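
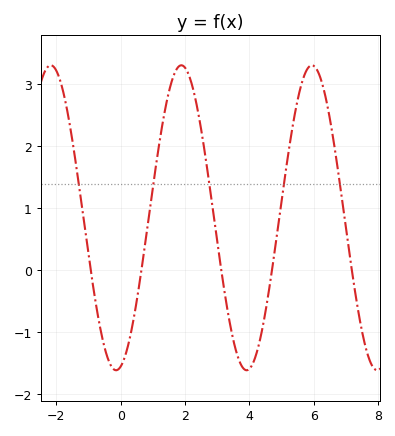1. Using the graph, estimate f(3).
0.462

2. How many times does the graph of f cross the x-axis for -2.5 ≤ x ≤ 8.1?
5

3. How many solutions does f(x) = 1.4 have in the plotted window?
5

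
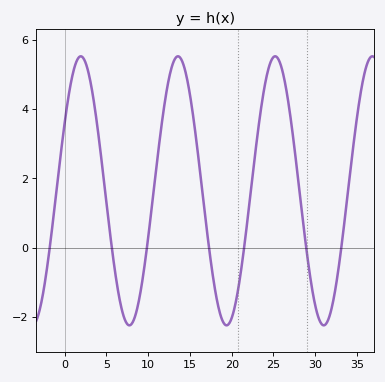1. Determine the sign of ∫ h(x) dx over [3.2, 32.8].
positive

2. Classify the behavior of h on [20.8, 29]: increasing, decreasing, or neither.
neither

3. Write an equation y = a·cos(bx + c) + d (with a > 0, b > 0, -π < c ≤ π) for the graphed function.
y = 3.89cos(0.54x - 1.04) + 1.64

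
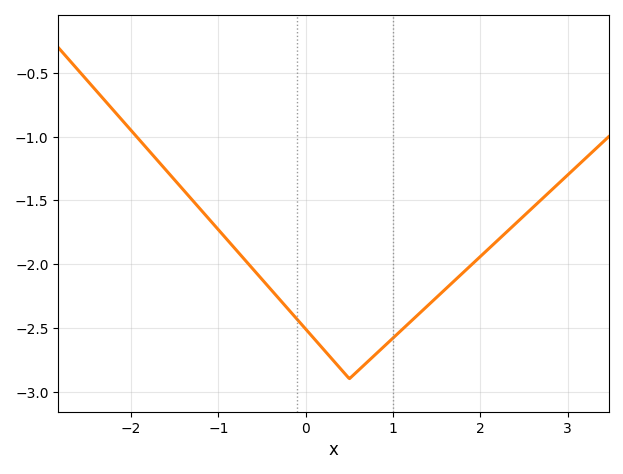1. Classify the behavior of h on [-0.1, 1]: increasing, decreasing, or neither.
neither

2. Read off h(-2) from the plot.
-0.95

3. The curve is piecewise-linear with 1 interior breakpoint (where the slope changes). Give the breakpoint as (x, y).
(0.5, -2.9)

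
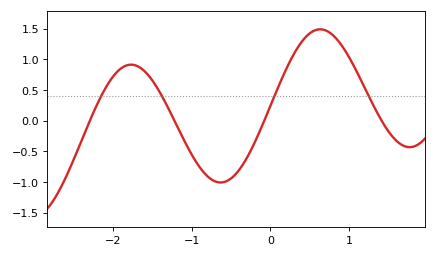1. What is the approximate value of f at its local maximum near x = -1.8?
0.912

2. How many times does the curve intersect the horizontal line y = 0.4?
4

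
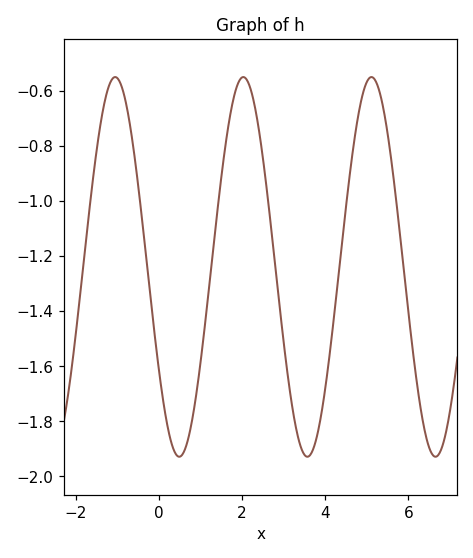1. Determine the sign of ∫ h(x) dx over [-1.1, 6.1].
negative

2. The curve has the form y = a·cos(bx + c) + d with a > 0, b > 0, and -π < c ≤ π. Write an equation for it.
y = 0.69cos(2x + 2.1) - 1.24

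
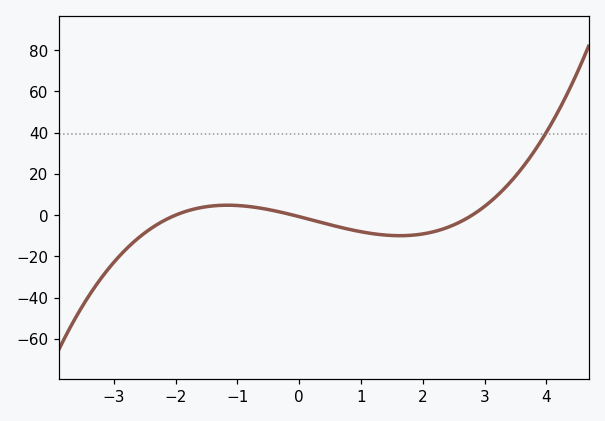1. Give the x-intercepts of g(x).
-2, -0.2, 2.8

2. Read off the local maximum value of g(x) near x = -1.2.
4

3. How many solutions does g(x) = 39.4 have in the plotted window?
1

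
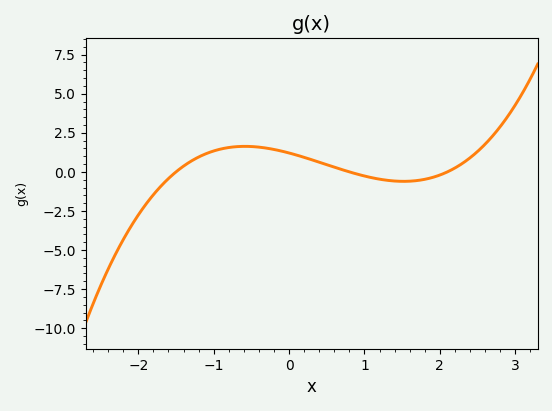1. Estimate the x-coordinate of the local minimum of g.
1.52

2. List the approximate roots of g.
-1.5, 0.8, 2.1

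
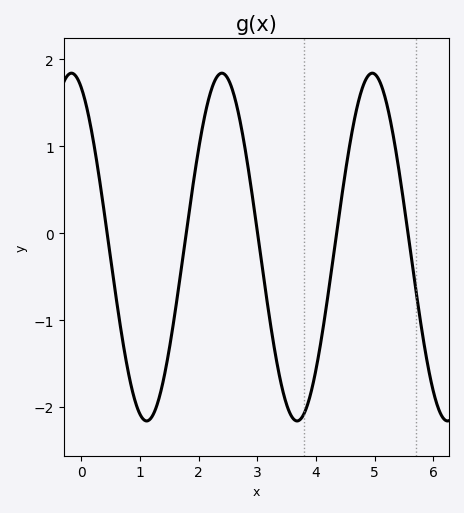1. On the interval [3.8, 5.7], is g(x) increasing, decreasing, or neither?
neither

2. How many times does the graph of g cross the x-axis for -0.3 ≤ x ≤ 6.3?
5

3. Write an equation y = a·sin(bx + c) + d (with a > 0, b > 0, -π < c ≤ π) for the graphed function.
y = 2sin(2.5x + 2) - 0.16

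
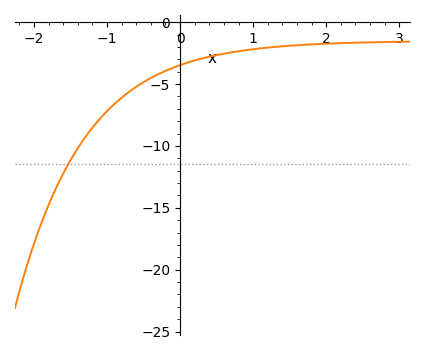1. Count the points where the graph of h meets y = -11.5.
1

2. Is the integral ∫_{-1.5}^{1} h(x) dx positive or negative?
negative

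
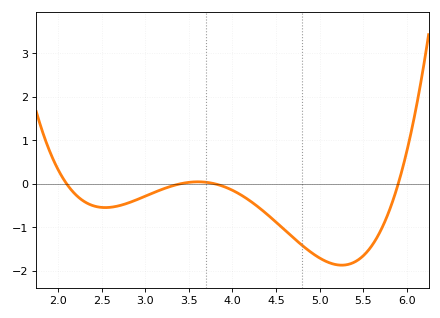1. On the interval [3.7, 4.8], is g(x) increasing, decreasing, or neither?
decreasing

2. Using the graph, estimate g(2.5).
-0.541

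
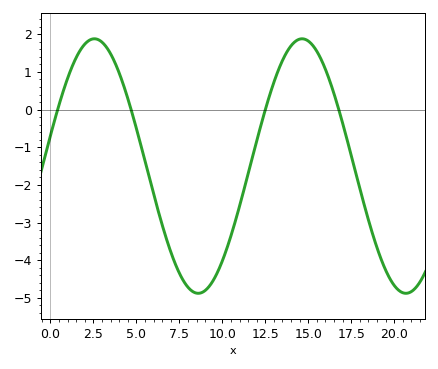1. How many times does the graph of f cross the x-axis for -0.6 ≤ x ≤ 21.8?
4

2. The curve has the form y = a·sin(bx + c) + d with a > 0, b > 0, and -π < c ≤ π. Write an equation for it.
y = 3.38sin(0.52x + 0.242) - 1.5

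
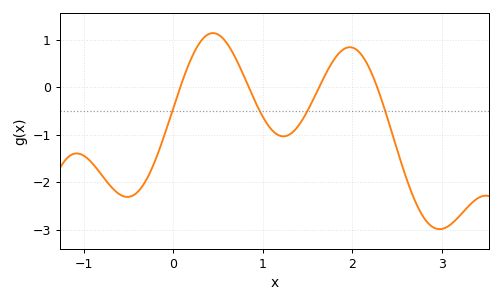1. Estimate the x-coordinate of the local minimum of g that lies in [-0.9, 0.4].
-0.509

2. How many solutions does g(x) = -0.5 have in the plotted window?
4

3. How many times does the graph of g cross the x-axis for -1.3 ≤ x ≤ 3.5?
4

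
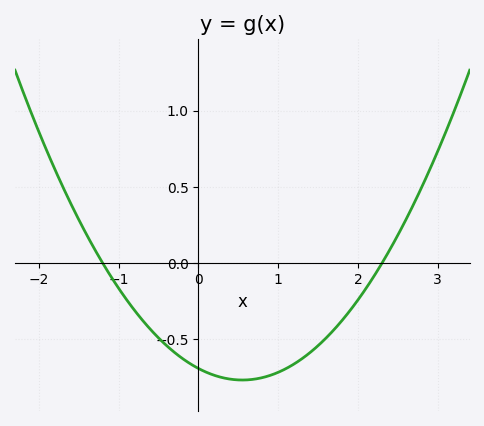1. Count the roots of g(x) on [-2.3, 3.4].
2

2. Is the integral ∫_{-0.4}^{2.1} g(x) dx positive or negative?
negative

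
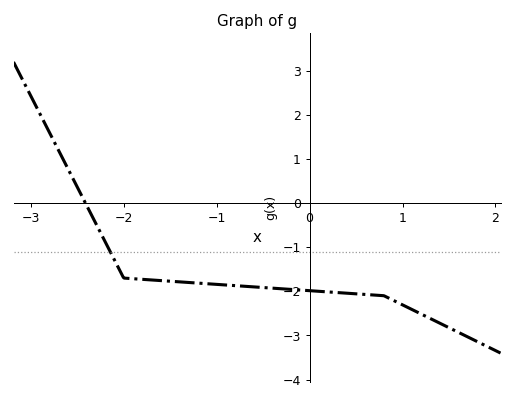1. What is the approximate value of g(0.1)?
-2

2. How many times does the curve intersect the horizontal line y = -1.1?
1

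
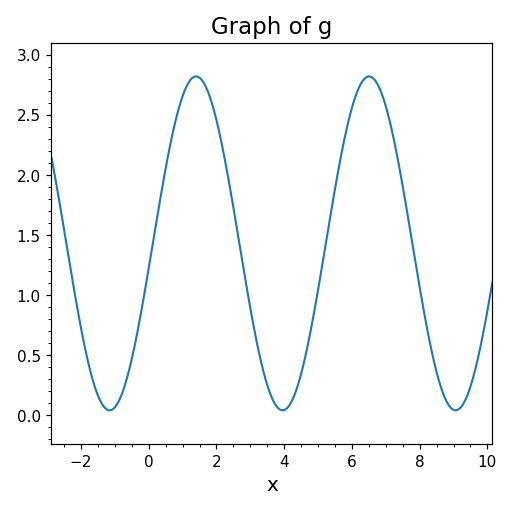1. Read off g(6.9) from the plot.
2.66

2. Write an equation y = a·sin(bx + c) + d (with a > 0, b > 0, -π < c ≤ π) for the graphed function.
y = 1.39sin(1.23x - 0.15) + 1.43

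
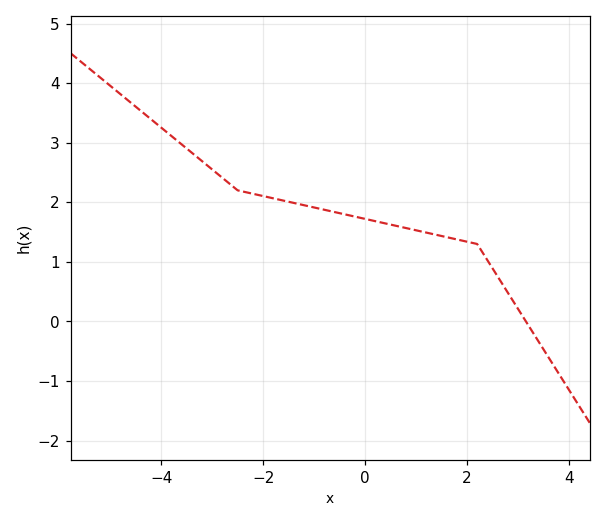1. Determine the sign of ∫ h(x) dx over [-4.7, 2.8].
positive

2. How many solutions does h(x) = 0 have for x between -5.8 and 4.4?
1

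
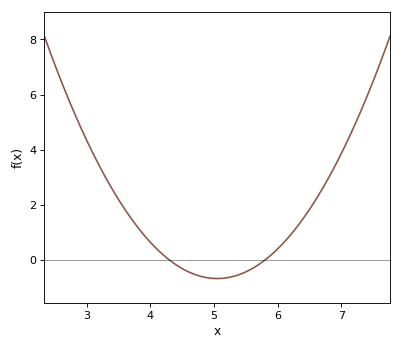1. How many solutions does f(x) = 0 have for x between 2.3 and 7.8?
2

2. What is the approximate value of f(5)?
-0.6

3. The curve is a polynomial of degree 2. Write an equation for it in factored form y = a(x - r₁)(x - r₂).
y = 1.19(x - 4.3)(x - 5.8)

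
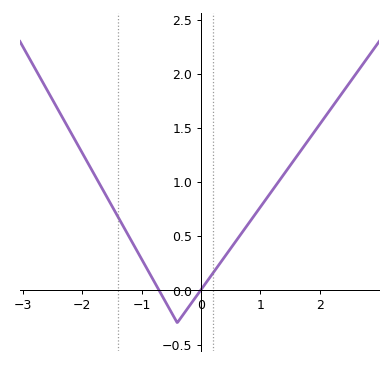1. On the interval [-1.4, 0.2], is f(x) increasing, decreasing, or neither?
neither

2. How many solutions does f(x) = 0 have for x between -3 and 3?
2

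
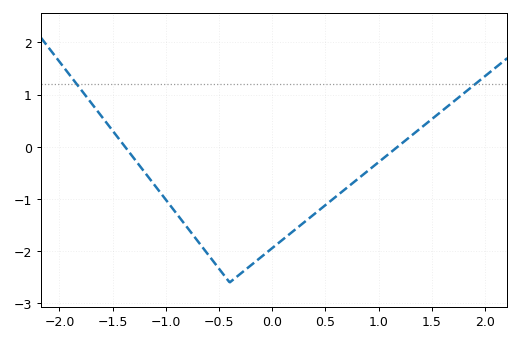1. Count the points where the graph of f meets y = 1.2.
2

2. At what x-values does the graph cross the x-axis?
-1.4, 1.2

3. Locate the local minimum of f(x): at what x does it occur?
-0.4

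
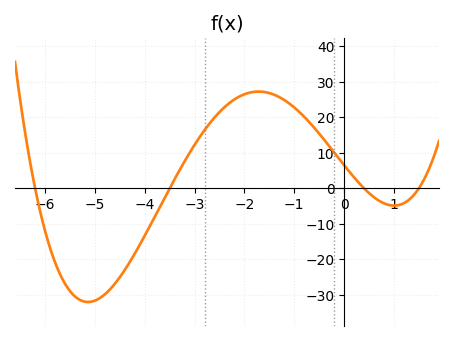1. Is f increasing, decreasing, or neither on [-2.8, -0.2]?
neither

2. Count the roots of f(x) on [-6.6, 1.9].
4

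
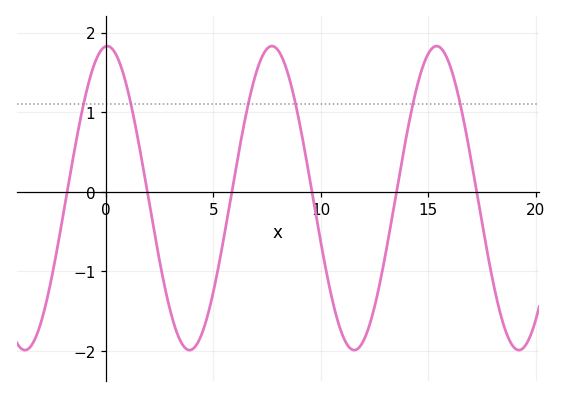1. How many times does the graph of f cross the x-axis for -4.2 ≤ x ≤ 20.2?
6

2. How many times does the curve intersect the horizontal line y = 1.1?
6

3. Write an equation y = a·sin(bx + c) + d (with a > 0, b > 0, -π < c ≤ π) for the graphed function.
y = 1.91sin(0.82x + 1.5) - 0.08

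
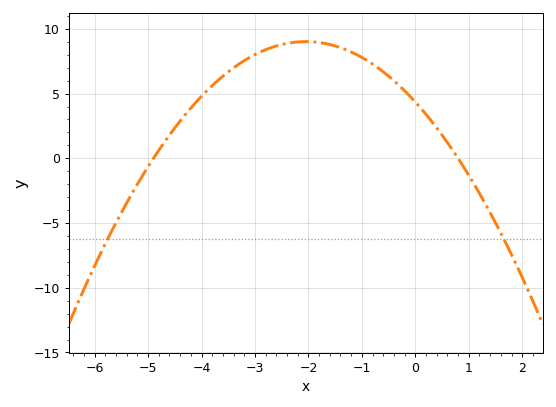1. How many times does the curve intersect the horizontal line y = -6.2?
2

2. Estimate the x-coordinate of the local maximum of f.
-2.05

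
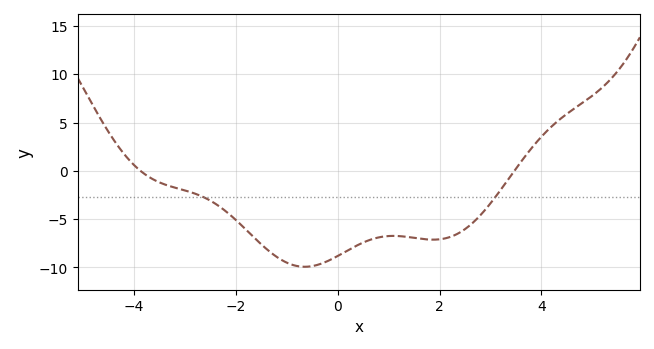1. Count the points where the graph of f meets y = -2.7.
2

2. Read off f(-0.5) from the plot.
-10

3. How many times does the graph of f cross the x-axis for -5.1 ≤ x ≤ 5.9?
2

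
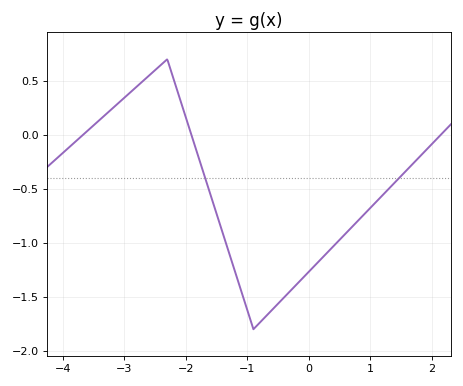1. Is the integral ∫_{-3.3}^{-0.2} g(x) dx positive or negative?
negative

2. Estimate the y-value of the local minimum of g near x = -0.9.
-1.8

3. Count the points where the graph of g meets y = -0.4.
2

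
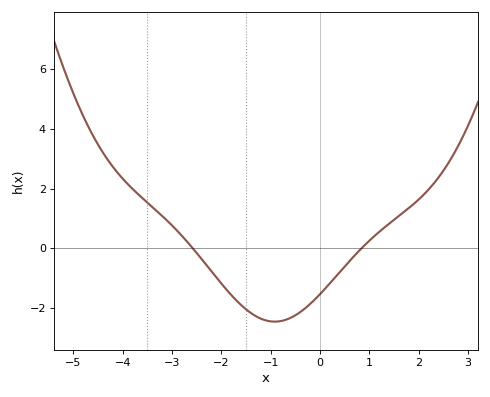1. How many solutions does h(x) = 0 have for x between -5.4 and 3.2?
2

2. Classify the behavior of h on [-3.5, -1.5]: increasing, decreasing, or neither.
decreasing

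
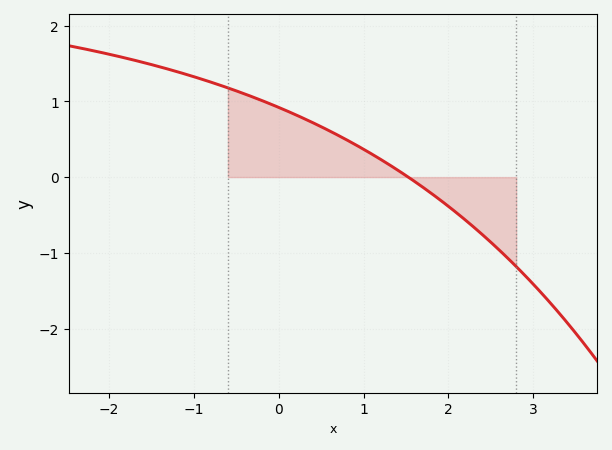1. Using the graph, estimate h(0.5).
0.7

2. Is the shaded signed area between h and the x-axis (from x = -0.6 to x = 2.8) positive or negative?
positive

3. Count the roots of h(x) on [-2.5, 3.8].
1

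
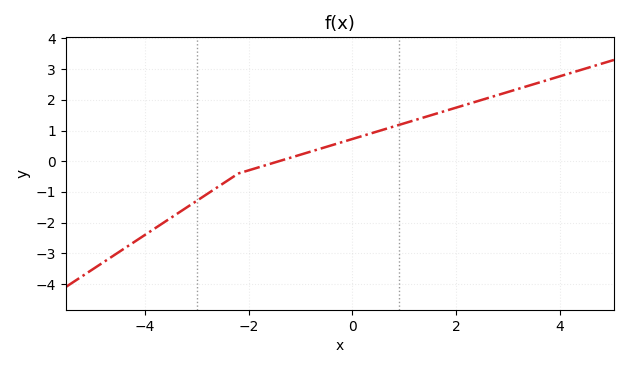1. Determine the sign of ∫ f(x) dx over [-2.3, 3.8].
positive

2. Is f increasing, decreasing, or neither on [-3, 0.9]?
increasing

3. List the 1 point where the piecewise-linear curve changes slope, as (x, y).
(-2.2, -0.4)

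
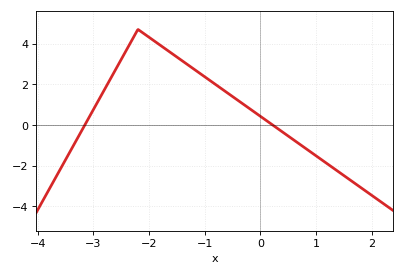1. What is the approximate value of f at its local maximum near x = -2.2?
4.6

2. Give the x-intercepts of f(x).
-3.2, 0.2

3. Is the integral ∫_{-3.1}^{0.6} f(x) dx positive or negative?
positive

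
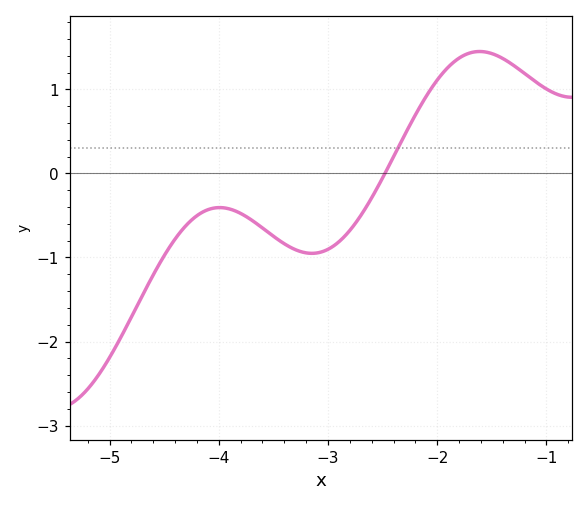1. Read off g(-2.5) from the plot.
-0.053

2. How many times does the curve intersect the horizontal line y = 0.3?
1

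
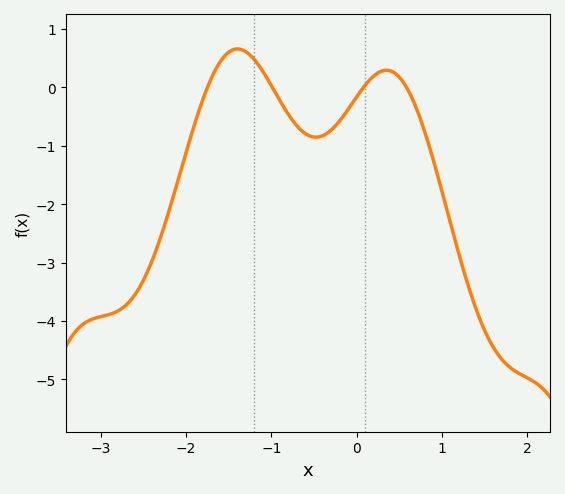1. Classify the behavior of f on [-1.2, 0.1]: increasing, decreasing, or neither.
neither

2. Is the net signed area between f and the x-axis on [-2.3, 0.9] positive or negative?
negative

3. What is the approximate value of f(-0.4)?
-0.827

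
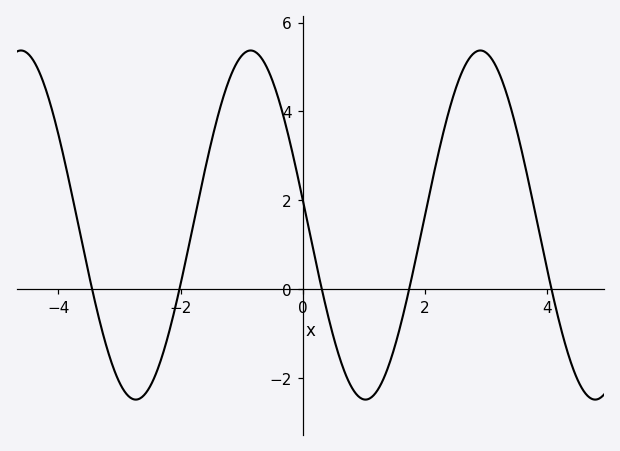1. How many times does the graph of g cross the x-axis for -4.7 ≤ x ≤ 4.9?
5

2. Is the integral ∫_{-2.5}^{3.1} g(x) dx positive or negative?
positive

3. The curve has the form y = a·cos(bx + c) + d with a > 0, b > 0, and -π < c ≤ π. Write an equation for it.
y = 3.93cos(1.67x + 1.42) + 1.44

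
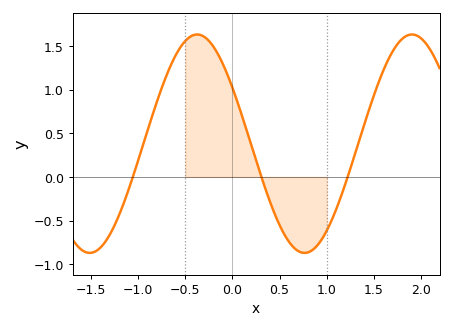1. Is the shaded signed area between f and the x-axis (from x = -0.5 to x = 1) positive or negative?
positive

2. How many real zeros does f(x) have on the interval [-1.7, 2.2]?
3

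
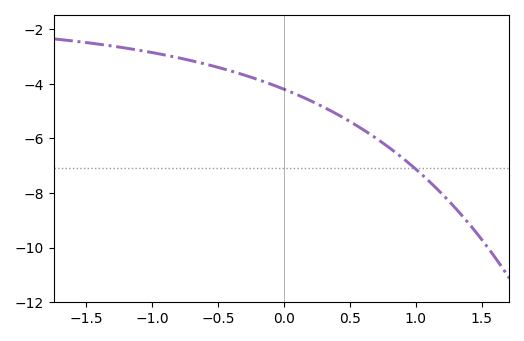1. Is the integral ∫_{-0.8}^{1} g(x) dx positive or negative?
negative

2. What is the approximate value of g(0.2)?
-4.61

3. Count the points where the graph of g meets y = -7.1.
1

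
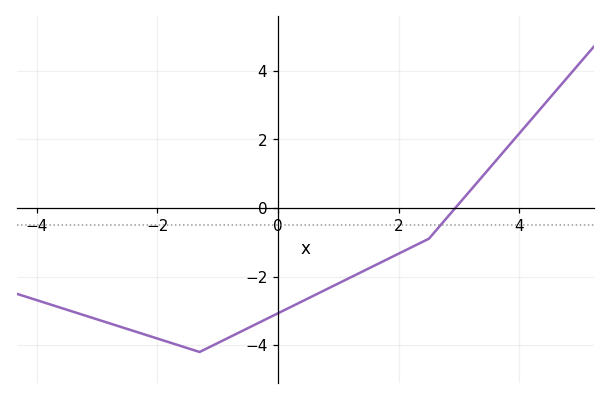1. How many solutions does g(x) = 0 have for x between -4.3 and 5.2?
1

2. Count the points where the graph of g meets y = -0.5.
1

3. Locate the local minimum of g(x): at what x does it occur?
-1.3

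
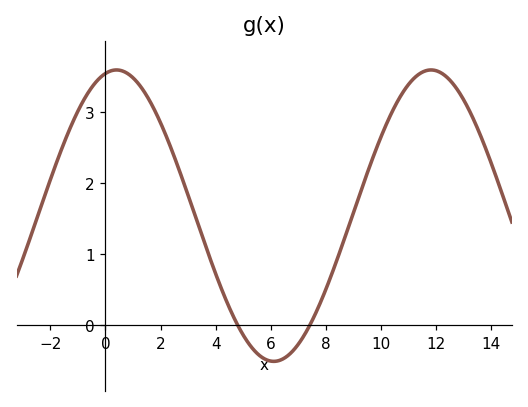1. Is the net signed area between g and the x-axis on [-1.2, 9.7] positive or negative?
positive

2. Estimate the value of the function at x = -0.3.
3.44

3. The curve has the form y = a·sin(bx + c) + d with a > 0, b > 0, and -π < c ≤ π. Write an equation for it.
y = 2.05sin(0.55x + 1.35) + 1.54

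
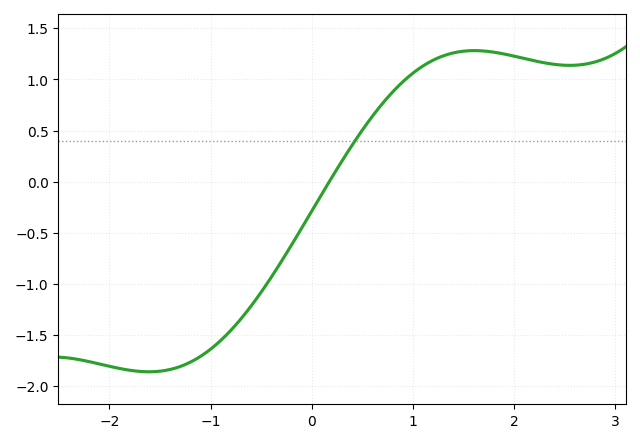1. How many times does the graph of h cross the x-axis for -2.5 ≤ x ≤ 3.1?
1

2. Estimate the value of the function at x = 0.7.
0.75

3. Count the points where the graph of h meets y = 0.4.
1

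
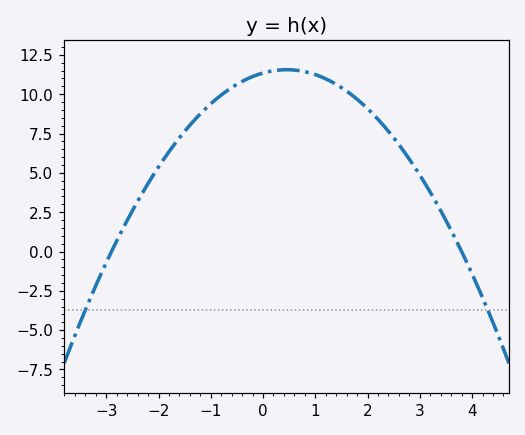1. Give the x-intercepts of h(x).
-2.8, 3.8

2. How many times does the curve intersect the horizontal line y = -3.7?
2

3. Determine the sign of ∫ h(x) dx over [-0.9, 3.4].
positive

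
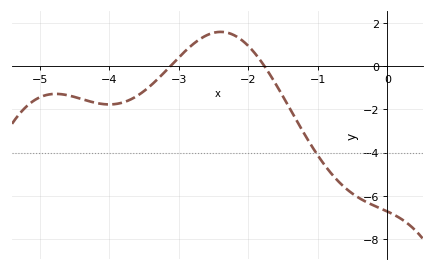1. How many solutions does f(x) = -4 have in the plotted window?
1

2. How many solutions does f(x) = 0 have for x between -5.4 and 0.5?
2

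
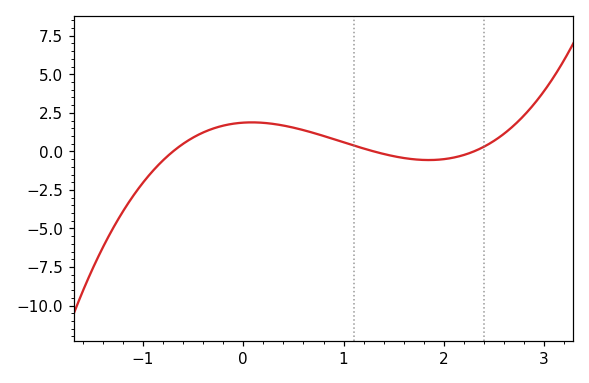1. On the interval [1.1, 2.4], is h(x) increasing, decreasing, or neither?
neither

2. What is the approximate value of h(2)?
-0.505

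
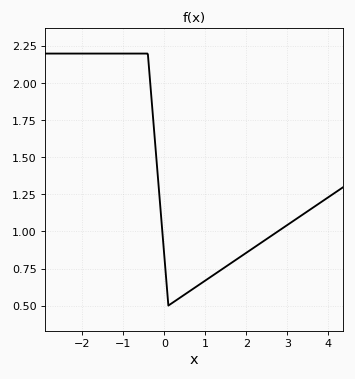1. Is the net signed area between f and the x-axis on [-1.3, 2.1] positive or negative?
positive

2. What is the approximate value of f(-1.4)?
2.2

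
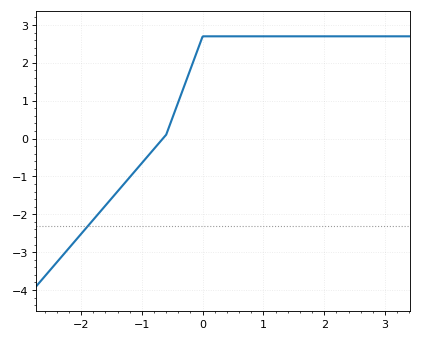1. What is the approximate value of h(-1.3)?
-1.2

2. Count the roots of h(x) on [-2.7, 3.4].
1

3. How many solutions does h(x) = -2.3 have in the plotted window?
1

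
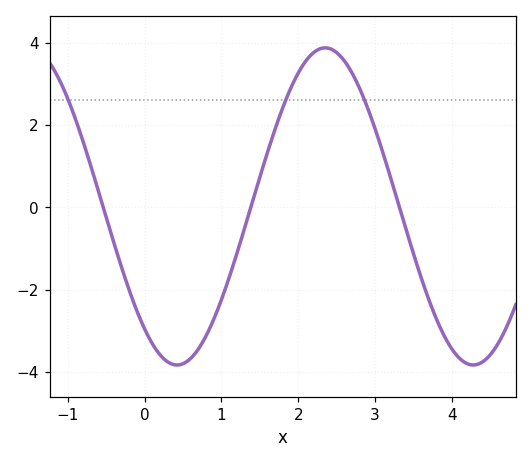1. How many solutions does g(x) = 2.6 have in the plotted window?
3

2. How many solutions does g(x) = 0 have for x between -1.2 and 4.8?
3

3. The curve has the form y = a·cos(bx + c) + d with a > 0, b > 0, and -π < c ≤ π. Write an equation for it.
y = 3.85cos(1.63x + 2.45) + 0.02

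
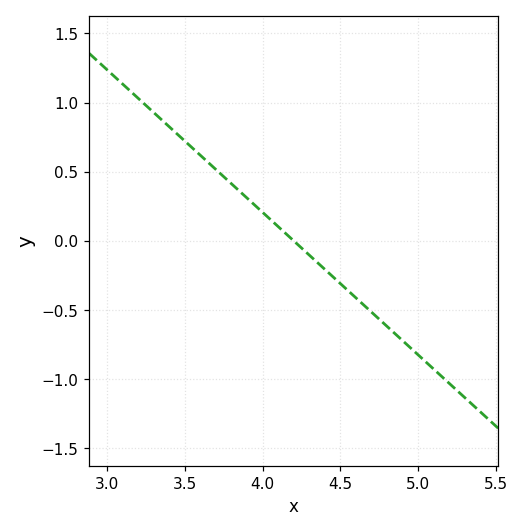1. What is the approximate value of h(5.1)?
-0.927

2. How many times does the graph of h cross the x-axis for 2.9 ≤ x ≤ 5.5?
1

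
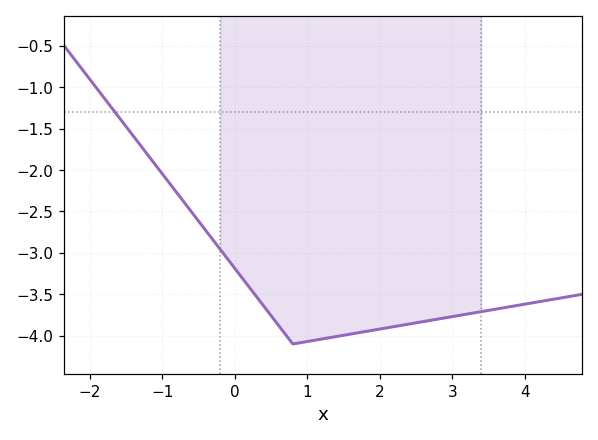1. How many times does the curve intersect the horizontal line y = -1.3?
1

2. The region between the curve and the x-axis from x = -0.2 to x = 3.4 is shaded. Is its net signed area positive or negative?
negative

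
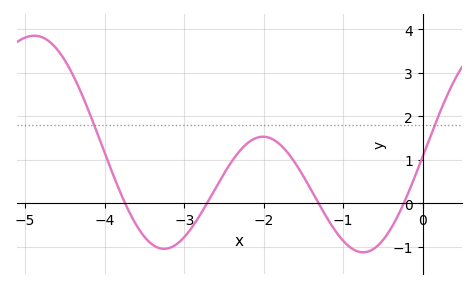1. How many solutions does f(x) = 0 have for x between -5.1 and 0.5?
4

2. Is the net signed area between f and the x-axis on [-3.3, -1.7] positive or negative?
positive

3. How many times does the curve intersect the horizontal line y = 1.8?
2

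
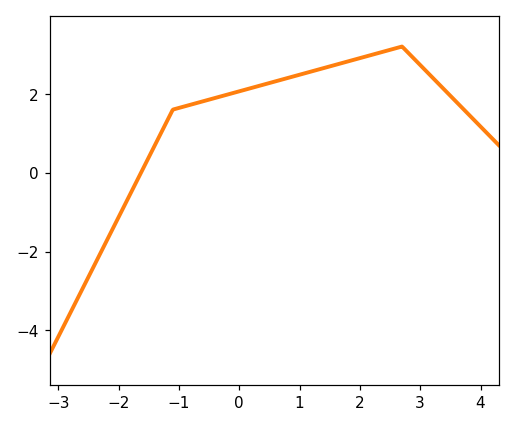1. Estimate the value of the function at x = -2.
-1.2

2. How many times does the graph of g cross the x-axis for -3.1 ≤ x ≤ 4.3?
1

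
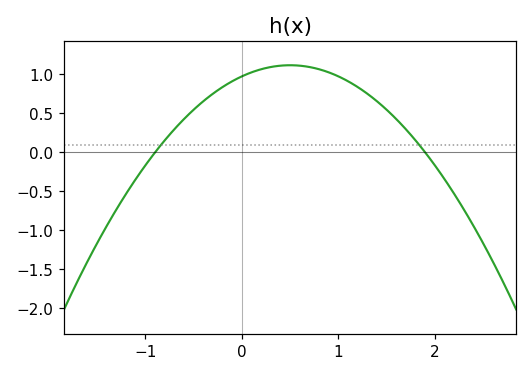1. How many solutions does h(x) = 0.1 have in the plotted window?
2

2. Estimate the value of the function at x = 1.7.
0.3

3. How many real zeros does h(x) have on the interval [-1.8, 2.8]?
2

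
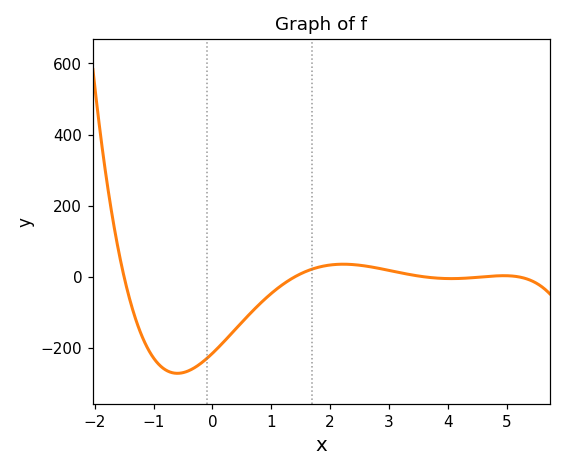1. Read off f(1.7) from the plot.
20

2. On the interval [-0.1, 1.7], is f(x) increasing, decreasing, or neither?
increasing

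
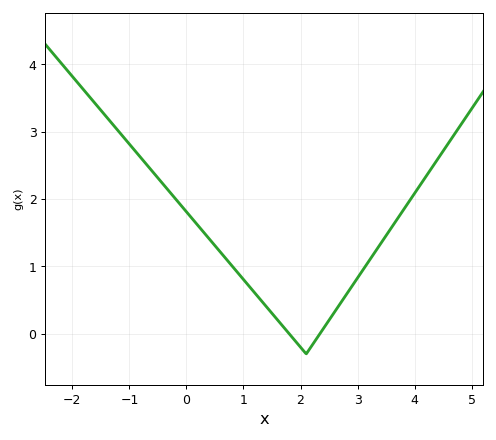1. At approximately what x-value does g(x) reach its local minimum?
2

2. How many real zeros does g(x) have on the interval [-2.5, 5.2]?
2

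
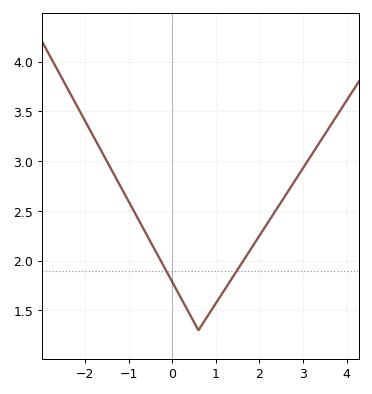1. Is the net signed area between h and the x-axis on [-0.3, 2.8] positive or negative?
positive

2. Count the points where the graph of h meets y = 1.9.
2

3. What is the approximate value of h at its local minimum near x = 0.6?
1.3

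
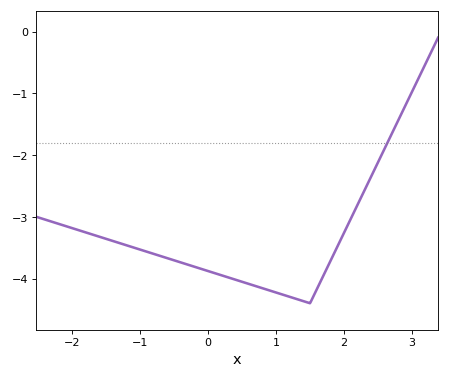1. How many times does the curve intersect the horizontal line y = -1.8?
1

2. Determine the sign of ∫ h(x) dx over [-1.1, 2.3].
negative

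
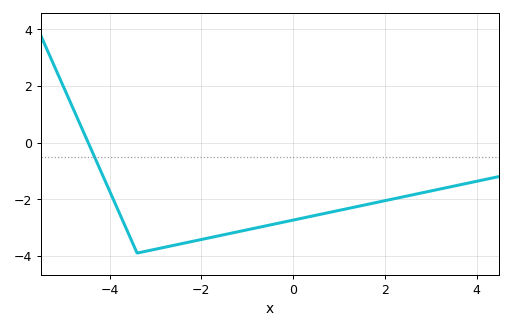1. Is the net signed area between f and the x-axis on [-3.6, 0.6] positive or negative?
negative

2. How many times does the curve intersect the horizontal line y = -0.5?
1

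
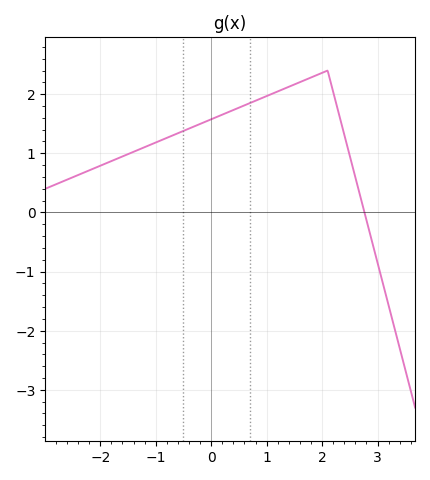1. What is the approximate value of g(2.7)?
0.2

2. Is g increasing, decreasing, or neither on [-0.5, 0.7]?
increasing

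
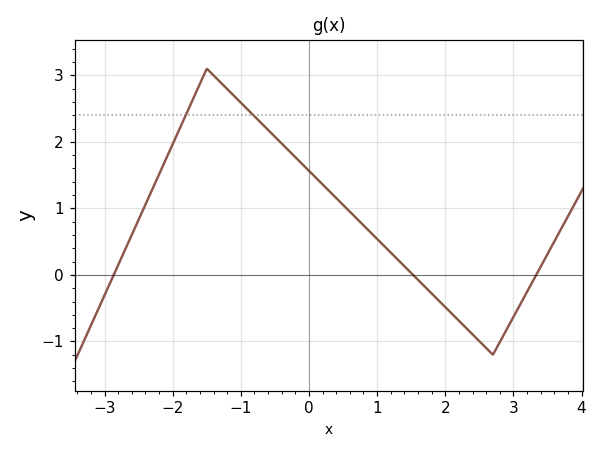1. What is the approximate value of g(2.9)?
-0.822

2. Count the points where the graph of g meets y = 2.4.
2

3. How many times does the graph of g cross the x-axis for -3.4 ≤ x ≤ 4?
3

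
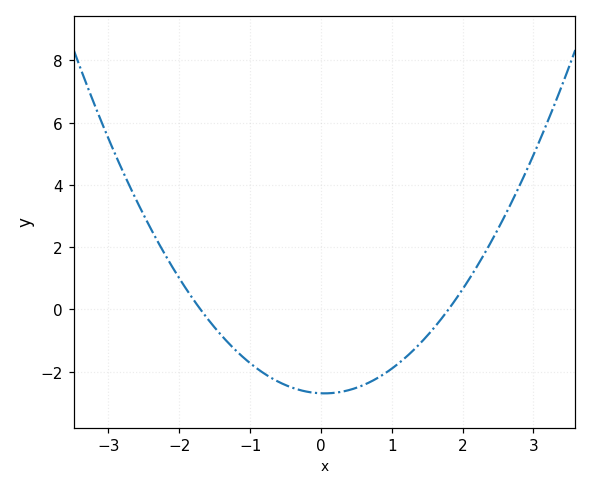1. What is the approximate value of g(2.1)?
1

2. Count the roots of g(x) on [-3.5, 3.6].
2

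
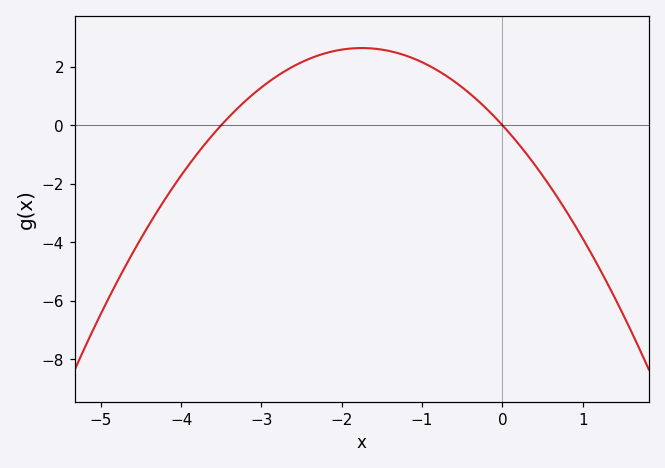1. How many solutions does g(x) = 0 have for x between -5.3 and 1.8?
2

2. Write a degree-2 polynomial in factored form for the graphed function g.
y = -0.86(x + 3.5)(x - 0)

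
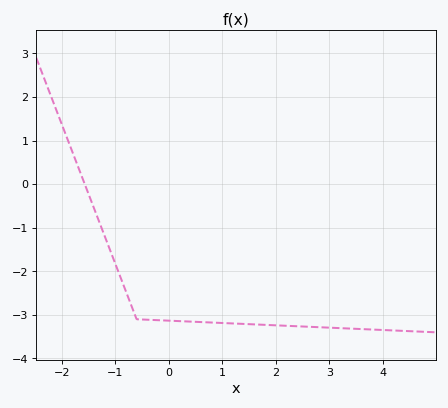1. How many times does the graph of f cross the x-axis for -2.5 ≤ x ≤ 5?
1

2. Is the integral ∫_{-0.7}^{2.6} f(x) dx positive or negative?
negative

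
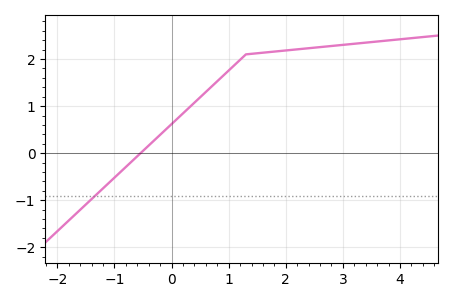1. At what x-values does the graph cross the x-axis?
-0.5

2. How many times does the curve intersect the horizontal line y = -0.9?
1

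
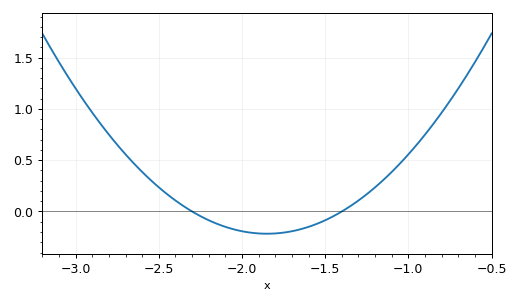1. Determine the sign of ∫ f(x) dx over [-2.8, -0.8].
positive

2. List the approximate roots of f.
-2.3, -1.4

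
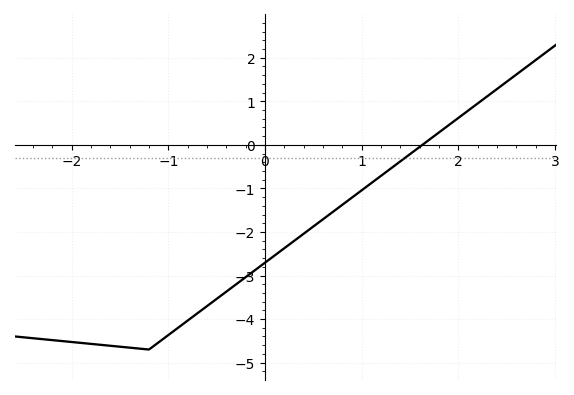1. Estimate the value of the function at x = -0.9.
-4.2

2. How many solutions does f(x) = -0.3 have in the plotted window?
1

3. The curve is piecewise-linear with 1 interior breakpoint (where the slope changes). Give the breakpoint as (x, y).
(-1.2, -4.7)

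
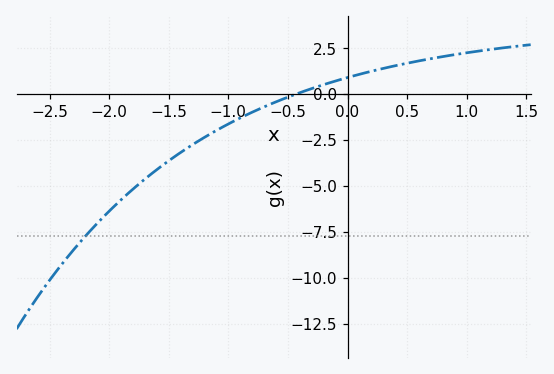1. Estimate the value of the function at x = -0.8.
-1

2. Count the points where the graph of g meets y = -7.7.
1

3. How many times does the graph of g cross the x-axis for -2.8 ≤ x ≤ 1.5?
1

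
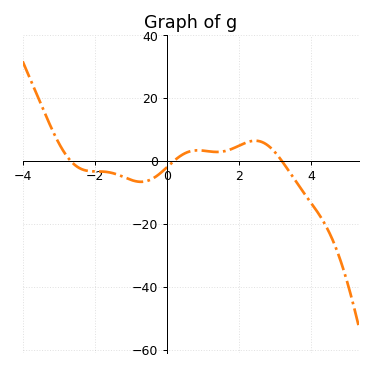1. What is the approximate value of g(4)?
-14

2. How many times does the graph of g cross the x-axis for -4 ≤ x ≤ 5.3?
3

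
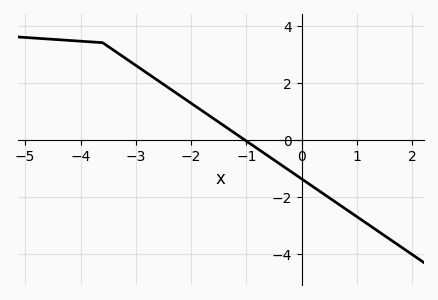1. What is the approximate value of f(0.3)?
-1.8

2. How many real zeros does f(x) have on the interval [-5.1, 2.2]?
1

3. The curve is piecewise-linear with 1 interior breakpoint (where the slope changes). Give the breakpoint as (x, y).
(-3.6, 3.4)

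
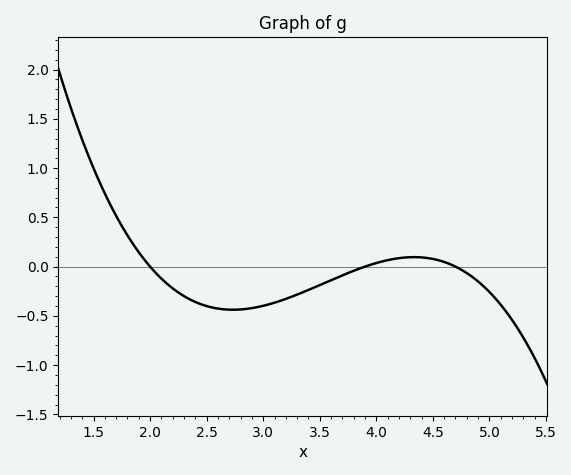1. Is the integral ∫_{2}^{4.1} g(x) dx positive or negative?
negative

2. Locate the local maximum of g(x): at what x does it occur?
4.3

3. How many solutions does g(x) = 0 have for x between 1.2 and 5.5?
3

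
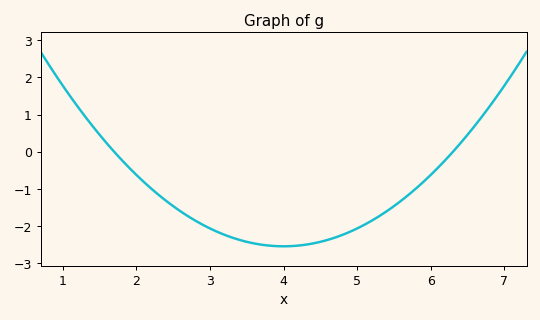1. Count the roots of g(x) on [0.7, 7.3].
2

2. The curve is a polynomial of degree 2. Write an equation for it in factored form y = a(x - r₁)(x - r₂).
y = 0.48(x - 1.7)(x - 6.3)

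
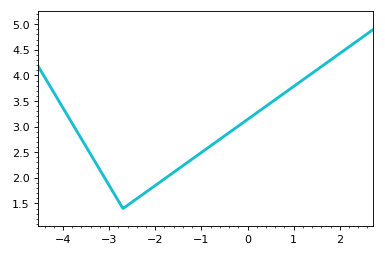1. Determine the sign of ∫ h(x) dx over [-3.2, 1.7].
positive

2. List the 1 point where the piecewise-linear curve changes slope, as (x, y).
(-2.7, 1.4)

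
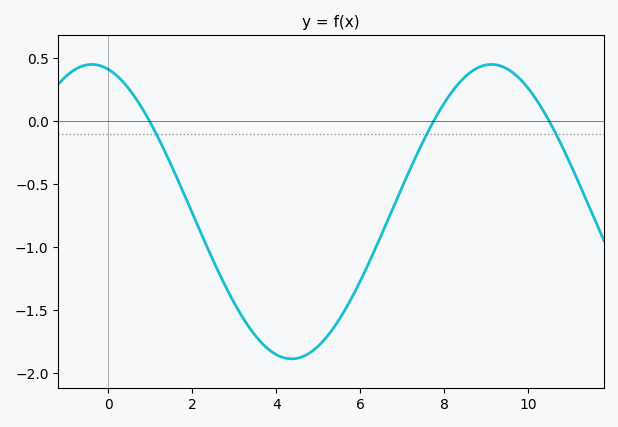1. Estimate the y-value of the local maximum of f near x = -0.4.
0.45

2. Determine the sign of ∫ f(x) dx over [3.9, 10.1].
negative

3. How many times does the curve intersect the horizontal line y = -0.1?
3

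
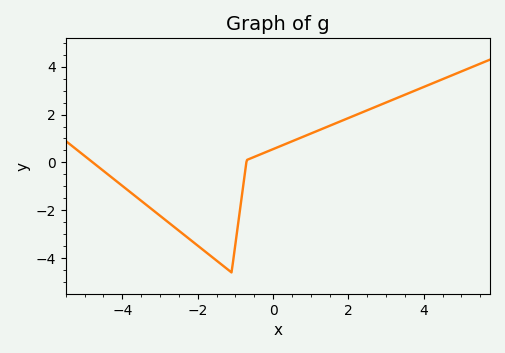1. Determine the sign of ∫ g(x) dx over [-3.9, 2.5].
negative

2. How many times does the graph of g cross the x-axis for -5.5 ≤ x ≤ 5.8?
2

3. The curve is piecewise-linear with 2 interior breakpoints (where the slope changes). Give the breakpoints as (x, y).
(-1.1, -4.6); (-0.7, 0.1)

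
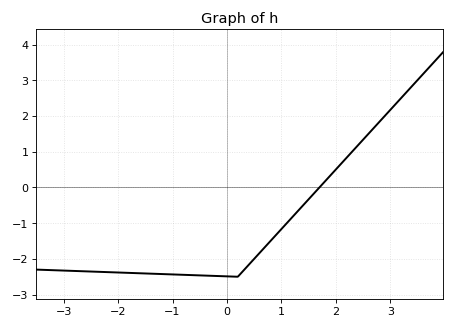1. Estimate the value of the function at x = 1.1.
-0.999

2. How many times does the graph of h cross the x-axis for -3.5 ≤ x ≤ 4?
1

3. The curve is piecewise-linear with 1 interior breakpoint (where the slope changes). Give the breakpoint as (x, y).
(0.2, -2.5)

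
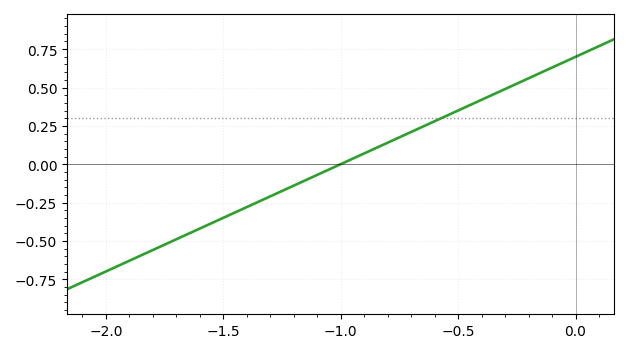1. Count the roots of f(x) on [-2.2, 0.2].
1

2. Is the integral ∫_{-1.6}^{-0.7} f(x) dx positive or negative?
negative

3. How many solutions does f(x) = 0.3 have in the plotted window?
1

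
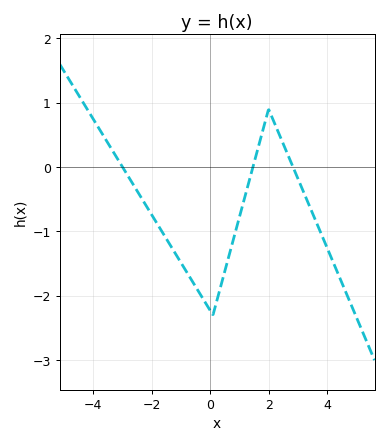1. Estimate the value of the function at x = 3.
-0.177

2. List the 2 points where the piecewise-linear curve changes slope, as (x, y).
(0.1, -2.3); (2, 0.9)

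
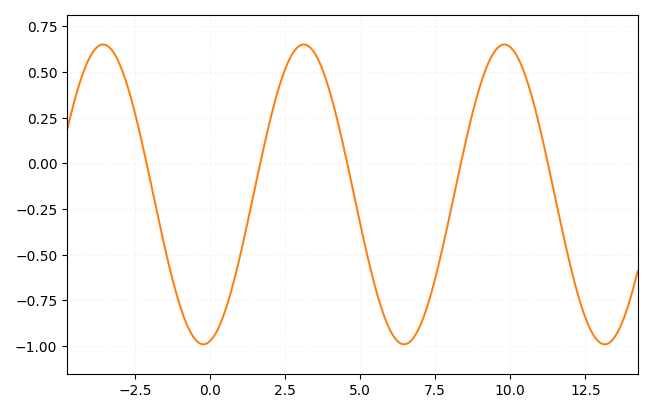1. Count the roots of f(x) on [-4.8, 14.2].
5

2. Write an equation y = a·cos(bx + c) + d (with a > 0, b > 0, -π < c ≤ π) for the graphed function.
y = 0.82cos(0.94x - 2.9) - 0.17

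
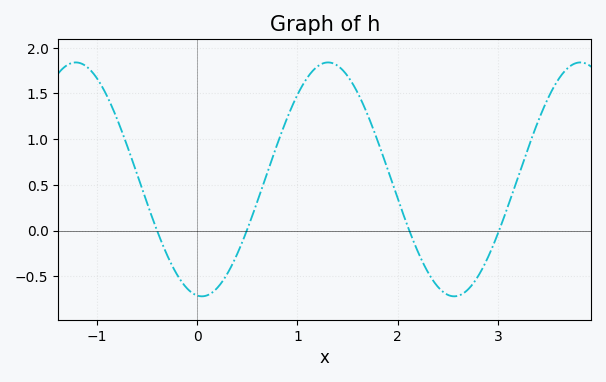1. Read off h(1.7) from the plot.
1.26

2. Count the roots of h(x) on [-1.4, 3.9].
4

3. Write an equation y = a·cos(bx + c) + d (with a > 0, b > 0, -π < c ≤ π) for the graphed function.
y = 1.28cos(2.5x + 3.02) + 0.56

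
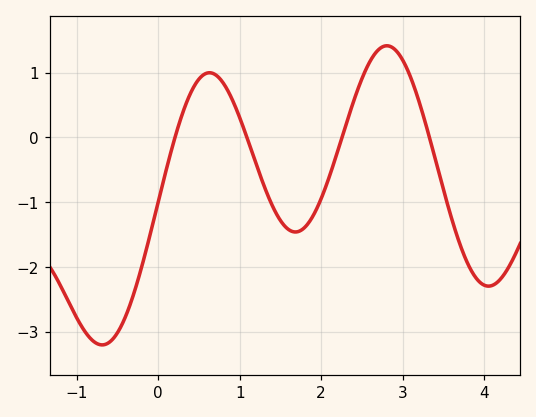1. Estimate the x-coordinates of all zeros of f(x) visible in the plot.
0.206, 1.09, 2.26, 3.33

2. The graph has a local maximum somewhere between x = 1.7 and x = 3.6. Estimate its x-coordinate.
2.81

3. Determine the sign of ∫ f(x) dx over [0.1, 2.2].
negative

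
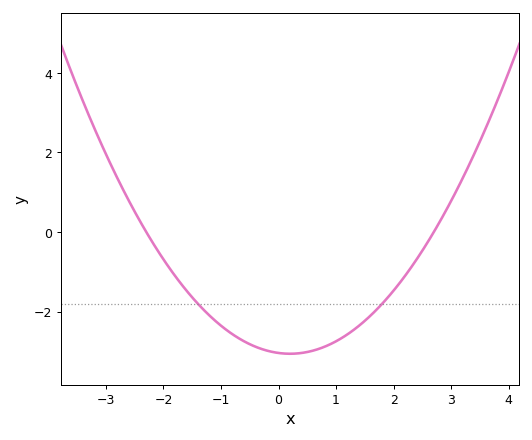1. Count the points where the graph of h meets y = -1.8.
2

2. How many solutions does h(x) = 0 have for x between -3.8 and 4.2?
2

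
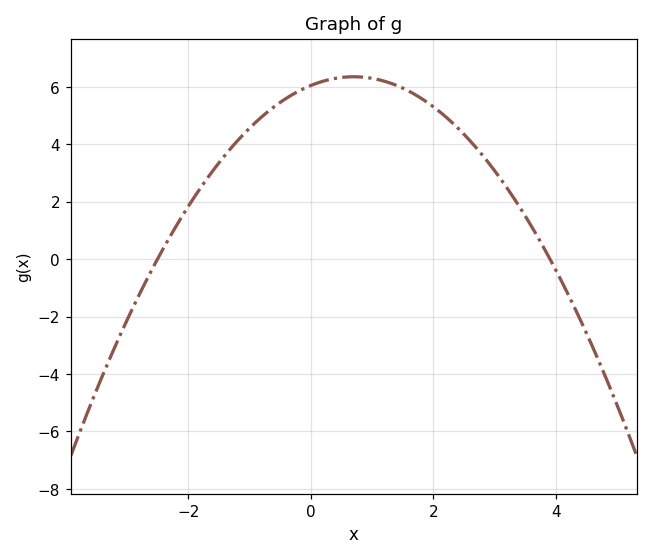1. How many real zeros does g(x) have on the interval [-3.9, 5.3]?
2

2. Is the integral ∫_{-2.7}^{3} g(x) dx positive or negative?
positive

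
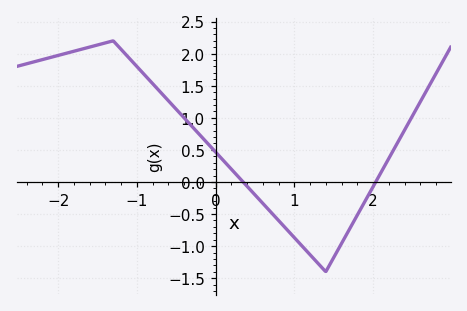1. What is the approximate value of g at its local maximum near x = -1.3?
2.2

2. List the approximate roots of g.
0.35, 2.03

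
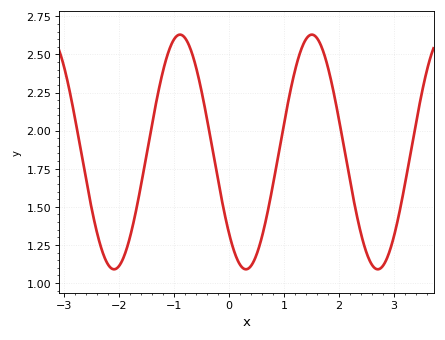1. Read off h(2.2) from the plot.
1.68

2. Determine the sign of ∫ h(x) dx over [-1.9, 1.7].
positive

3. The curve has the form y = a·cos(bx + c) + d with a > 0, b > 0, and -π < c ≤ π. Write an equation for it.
y = 0.77cos(2.62x + 2.33) + 1.86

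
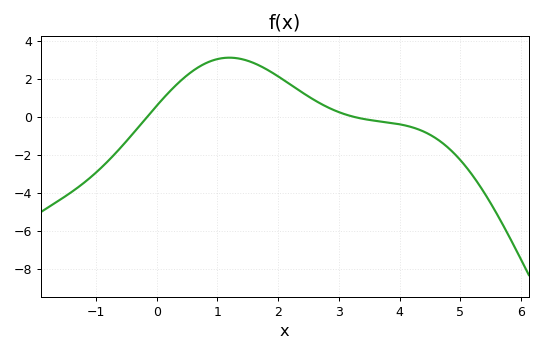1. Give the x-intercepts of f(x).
-0.2, 3.2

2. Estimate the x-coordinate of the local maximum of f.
1.2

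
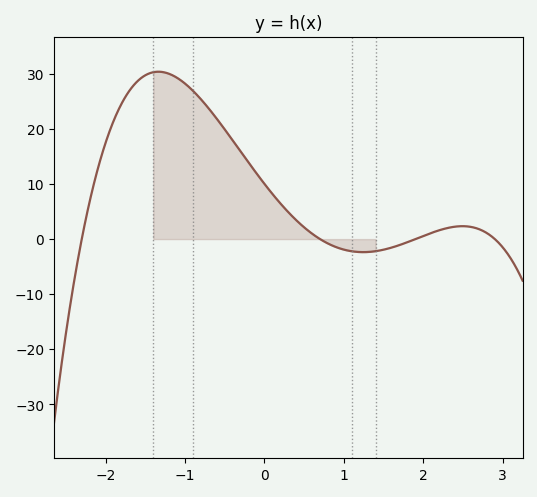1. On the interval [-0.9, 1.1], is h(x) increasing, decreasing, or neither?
decreasing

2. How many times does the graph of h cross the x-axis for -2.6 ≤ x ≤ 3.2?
4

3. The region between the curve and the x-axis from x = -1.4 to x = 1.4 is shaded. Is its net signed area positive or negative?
positive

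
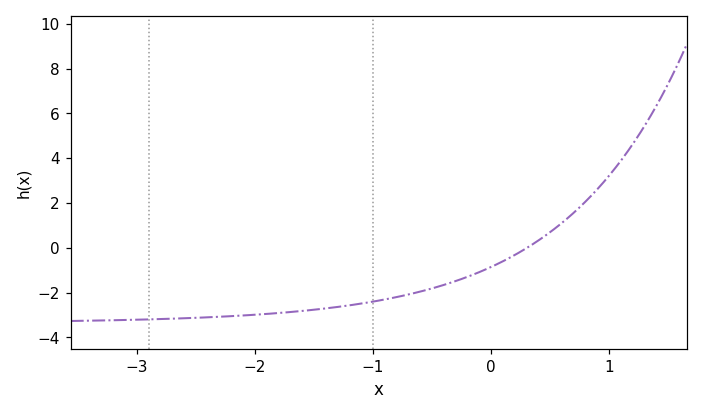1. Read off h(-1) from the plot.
-2.4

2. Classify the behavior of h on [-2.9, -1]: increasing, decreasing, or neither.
increasing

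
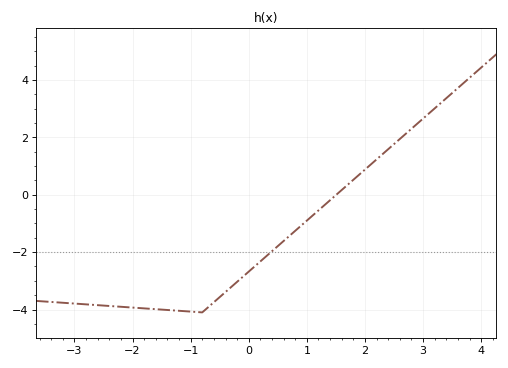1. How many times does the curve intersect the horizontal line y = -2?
1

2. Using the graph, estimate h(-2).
-3.93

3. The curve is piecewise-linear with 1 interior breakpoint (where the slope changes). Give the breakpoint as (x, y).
(-0.8, -4.1)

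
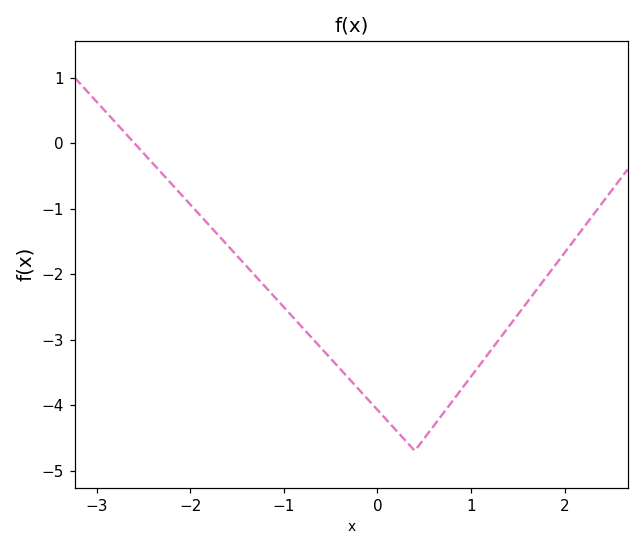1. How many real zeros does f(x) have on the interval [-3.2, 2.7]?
1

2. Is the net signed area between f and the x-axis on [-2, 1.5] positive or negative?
negative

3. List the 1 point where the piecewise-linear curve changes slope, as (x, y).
(0.4, -4.7)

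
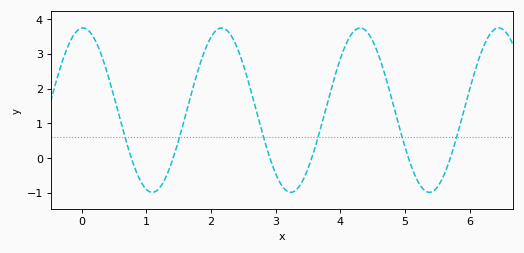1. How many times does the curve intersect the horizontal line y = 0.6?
6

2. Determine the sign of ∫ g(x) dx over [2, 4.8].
positive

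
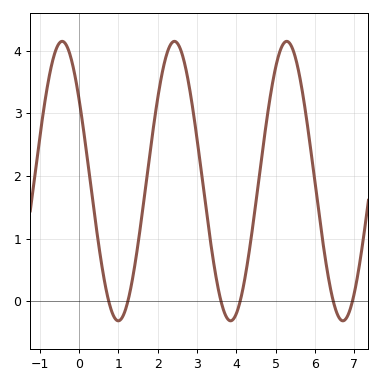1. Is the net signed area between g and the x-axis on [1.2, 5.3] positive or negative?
positive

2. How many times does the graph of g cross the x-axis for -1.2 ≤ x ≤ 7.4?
6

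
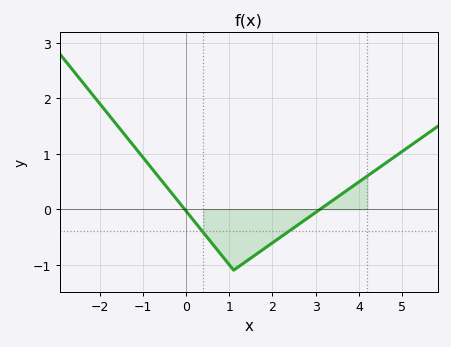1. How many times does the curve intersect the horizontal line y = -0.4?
2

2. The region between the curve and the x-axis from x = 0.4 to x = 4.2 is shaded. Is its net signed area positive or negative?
negative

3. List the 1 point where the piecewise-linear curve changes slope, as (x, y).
(1.1, -1.1)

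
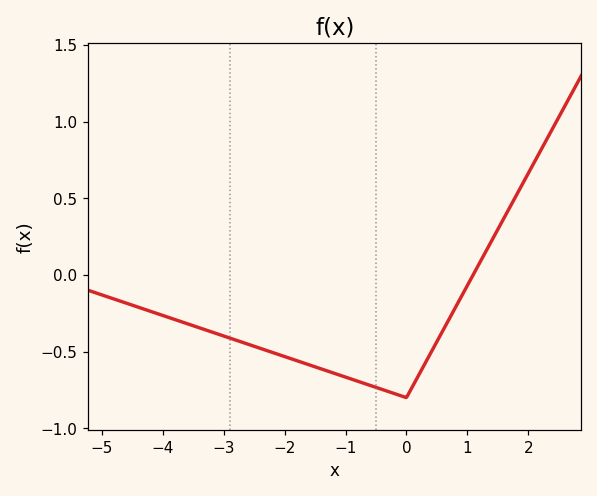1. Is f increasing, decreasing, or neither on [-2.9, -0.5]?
decreasing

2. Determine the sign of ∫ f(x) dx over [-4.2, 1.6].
negative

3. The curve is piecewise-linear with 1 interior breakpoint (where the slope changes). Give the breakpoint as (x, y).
(0, -0.8)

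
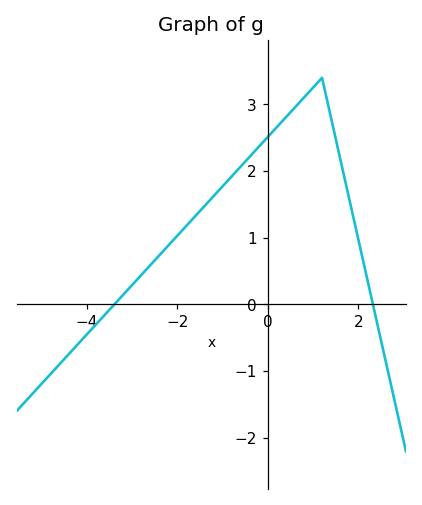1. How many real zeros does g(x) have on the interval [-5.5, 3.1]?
2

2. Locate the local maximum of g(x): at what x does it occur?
1.2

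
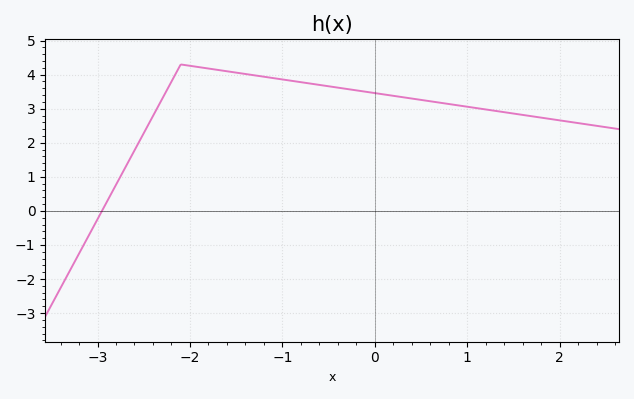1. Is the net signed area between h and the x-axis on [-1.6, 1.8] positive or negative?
positive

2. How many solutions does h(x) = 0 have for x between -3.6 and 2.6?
1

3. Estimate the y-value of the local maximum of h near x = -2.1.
4.3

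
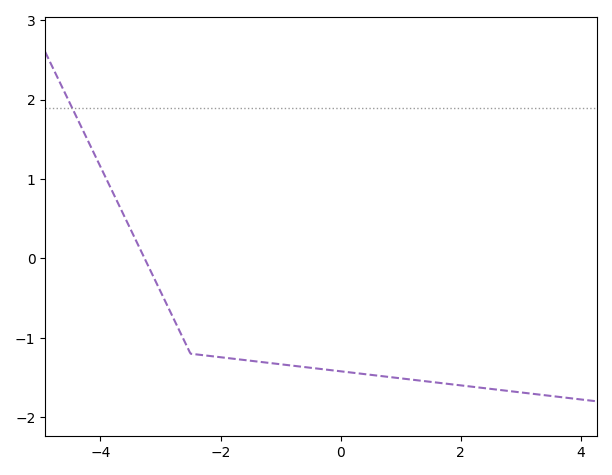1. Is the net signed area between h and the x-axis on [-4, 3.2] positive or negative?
negative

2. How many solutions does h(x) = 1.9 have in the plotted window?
1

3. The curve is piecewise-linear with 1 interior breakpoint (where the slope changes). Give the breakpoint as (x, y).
(-2.5, -1.2)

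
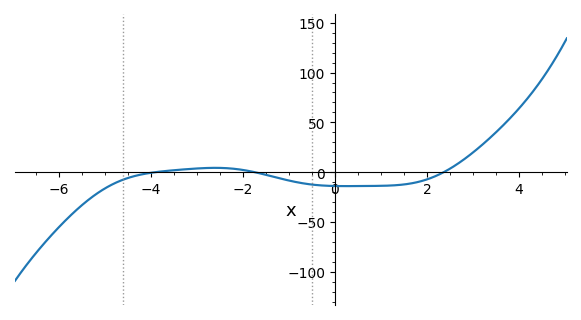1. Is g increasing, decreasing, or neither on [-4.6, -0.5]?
neither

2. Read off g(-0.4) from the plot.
-12.8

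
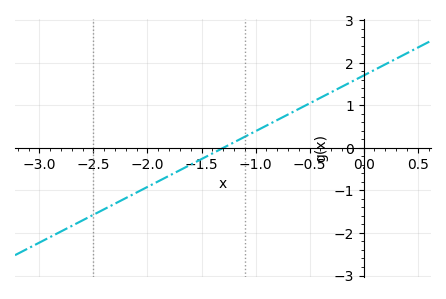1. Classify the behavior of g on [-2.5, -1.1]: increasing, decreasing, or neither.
increasing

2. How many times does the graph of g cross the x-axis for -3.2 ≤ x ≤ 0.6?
1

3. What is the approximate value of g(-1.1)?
0.3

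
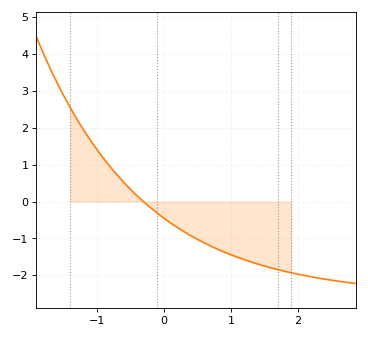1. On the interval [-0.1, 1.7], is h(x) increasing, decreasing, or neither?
decreasing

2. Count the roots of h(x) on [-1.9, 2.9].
1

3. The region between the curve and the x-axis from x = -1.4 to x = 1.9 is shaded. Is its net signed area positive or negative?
negative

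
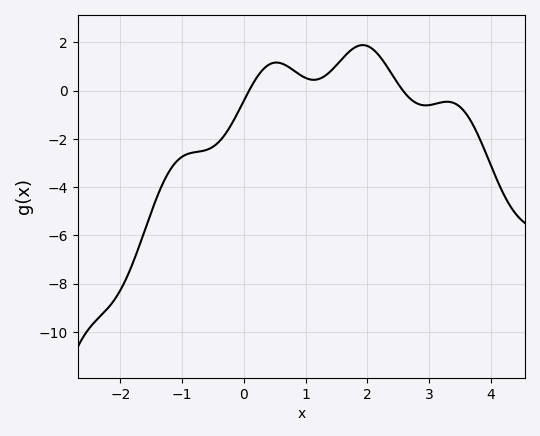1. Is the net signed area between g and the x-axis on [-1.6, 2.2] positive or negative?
negative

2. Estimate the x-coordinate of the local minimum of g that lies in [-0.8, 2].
1.1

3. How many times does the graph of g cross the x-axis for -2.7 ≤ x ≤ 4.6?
2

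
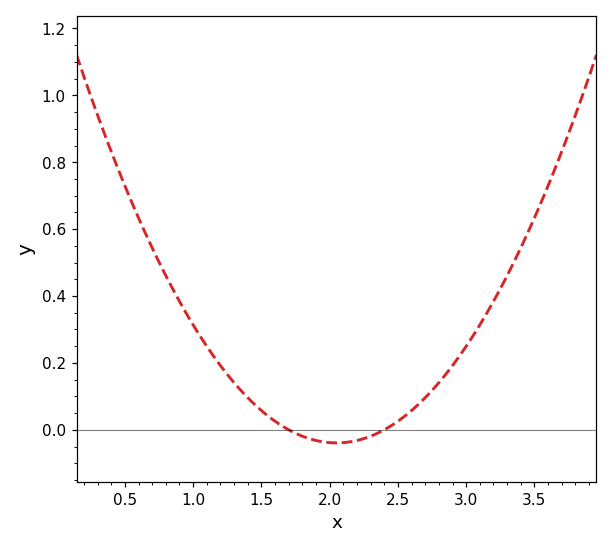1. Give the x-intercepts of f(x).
1.7, 2.4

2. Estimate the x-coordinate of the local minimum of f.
2.05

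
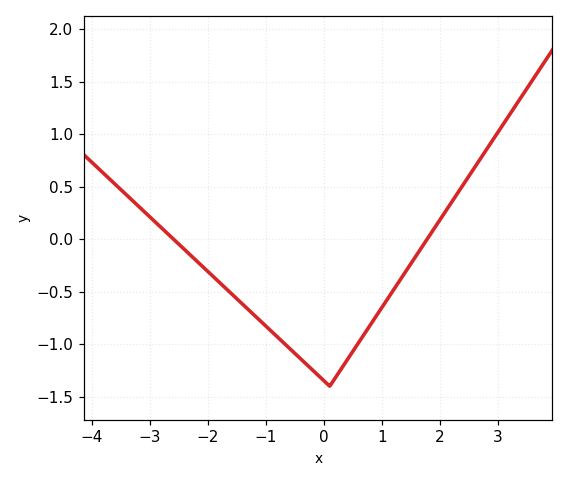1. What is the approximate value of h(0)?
-1.35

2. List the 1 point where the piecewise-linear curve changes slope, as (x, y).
(0.1, -1.4)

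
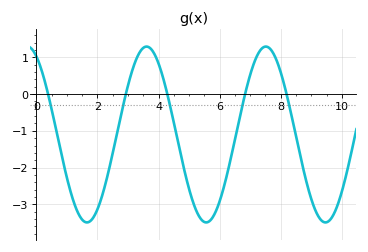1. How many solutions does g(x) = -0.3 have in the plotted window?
5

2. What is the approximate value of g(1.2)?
-2.87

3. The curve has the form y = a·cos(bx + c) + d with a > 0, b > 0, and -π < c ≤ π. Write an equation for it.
y = 2.39cos(1.61x + 0.472) - 1.1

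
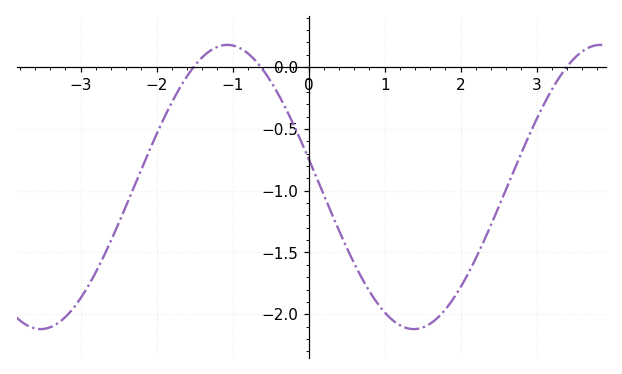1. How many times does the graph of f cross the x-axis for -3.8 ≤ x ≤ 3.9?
3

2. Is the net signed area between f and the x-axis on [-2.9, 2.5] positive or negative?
negative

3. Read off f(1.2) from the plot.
-2.1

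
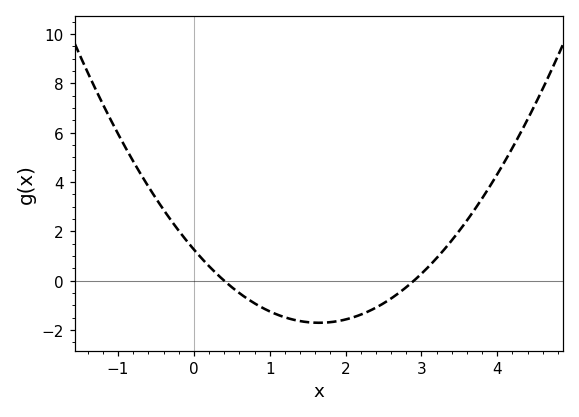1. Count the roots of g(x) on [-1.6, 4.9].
2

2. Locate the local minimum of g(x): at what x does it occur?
1.65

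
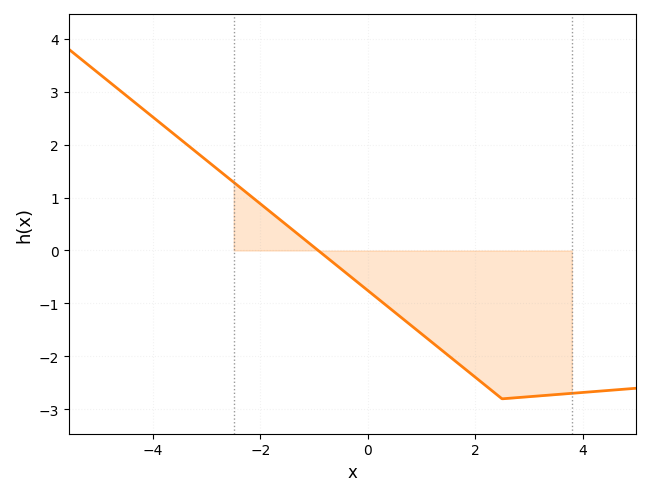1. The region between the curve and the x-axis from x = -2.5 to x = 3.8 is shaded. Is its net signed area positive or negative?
negative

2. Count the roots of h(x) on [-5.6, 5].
1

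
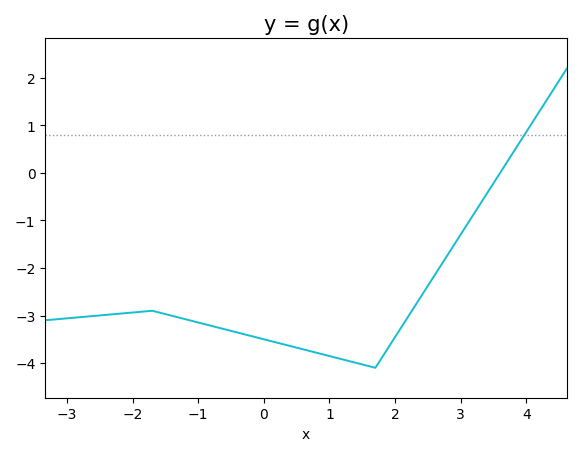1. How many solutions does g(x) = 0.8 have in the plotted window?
1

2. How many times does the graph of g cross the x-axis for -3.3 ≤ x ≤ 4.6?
1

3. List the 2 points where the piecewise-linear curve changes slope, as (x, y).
(-1.7, -2.9); (1.7, -4.1)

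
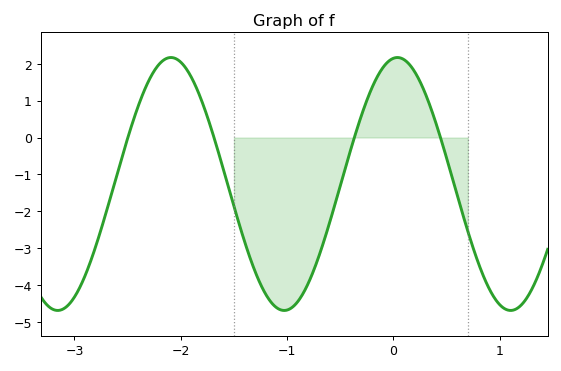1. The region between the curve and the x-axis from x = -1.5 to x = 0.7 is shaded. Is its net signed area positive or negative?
negative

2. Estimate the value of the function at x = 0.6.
-1.57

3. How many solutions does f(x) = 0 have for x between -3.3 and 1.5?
4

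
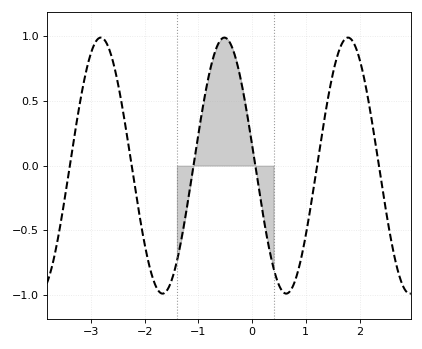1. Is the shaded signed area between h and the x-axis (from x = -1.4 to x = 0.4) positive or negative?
positive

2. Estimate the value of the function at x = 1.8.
1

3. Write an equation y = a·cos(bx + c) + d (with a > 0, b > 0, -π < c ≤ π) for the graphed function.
y = 0.99cos(2.7x + 1.4) + 0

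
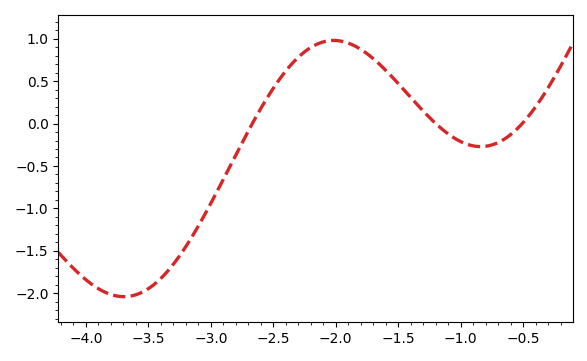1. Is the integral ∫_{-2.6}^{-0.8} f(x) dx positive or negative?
positive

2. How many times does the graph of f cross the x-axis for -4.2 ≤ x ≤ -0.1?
3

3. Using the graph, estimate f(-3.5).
-1.95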